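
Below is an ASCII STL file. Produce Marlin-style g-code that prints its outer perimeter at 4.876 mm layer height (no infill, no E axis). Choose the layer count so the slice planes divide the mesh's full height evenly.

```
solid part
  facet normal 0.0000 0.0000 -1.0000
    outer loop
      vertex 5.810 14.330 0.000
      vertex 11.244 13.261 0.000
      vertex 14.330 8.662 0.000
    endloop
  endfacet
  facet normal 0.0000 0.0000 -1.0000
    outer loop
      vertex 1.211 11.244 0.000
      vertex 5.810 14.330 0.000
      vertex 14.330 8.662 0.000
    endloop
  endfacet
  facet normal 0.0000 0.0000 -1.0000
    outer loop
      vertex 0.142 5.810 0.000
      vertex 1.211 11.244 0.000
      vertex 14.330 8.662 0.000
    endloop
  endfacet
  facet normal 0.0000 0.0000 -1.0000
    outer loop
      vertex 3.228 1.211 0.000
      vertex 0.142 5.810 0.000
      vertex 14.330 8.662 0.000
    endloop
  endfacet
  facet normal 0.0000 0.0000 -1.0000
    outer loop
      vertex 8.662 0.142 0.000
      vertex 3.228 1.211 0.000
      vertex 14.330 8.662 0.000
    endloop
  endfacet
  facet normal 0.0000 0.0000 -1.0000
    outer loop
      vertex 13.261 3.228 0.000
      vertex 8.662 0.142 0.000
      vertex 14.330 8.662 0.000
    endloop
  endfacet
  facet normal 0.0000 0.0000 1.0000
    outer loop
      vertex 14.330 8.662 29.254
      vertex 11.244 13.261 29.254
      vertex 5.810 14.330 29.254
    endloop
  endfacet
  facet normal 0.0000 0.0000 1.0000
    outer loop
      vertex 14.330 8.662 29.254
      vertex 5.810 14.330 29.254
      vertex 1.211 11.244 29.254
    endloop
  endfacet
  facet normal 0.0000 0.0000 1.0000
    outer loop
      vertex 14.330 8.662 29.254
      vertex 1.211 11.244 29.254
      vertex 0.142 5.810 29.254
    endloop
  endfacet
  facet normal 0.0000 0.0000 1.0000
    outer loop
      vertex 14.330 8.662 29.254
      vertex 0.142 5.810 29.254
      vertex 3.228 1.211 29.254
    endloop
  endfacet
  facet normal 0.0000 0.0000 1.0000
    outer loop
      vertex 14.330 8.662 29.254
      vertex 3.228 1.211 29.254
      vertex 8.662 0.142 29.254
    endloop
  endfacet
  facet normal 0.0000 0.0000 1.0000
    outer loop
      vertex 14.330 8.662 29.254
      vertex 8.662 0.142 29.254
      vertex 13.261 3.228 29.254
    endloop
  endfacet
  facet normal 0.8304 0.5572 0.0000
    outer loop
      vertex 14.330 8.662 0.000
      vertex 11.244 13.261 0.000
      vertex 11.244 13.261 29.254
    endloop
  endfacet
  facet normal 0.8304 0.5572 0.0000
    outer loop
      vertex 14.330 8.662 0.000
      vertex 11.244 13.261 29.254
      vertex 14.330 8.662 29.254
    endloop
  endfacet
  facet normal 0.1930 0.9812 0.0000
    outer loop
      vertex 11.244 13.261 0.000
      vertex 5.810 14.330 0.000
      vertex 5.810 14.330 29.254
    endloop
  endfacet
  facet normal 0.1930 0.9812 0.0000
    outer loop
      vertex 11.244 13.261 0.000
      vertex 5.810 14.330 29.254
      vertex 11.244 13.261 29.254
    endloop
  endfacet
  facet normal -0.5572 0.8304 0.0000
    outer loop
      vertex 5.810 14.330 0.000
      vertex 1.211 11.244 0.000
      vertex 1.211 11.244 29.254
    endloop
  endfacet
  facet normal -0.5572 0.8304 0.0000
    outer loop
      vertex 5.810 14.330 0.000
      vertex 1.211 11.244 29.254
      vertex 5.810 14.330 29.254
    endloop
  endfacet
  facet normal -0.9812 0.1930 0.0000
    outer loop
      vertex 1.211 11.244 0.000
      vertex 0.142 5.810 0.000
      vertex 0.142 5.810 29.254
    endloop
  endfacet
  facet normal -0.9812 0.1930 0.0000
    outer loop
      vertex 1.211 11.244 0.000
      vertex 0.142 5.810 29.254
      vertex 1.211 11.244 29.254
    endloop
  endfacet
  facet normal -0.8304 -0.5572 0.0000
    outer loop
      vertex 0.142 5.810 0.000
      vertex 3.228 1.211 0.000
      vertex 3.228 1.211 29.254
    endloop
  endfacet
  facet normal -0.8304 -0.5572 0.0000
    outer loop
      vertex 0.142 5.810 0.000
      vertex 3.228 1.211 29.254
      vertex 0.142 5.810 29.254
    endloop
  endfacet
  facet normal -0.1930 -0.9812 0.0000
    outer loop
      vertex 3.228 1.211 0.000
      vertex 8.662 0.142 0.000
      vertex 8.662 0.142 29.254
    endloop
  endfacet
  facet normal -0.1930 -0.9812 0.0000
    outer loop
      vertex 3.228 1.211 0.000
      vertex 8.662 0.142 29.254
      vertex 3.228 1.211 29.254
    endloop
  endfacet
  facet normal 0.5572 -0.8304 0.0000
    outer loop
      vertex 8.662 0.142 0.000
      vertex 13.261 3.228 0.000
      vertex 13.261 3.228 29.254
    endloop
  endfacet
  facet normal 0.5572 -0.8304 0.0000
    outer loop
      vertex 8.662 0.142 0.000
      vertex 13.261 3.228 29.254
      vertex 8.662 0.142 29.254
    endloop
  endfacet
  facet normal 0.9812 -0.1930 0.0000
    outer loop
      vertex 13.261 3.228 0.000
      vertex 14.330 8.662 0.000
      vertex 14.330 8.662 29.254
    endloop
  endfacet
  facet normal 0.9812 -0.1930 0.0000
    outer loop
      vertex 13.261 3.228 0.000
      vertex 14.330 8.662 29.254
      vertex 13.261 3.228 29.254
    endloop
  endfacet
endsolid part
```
; perimeter-only toolpath
G21 ; units = mm
G90 ; absolute positioning
G28 ; home
; layer 1
G0 Z4.876
G0 X14.330 Y8.662
G1 X11.244 Y13.261
G1 X5.810 Y14.330
G1 X1.211 Y11.244
G1 X0.142 Y5.810
G1 X3.228 Y1.211
G1 X8.662 Y0.142
G1 X13.261 Y3.228
G1 X14.330 Y8.662
; layer 2
G0 Z9.751
G0 X14.330 Y8.662
G1 X11.244 Y13.261
G1 X5.810 Y14.330
G1 X1.211 Y11.244
G1 X0.142 Y5.810
G1 X3.228 Y1.211
G1 X8.662 Y0.142
G1 X13.261 Y3.228
G1 X14.330 Y8.662
; layer 3
G0 Z14.627
G0 X14.330 Y8.662
G1 X11.244 Y13.261
G1 X5.810 Y14.330
G1 X1.211 Y11.244
G1 X0.142 Y5.810
G1 X3.228 Y1.211
G1 X8.662 Y0.142
G1 X13.261 Y3.228
G1 X14.330 Y8.662
; layer 4
G0 Z19.503
G0 X14.330 Y8.662
G1 X11.244 Y13.261
G1 X5.810 Y14.330
G1 X1.211 Y11.244
G1 X0.142 Y5.810
G1 X3.228 Y1.211
G1 X8.662 Y0.142
G1 X13.261 Y3.228
G1 X14.330 Y8.662
; layer 5
G0 Z24.378
G0 X14.330 Y8.662
G1 X11.244 Y13.261
G1 X5.810 Y14.330
G1 X1.211 Y11.244
G1 X0.142 Y5.810
G1 X3.228 Y1.211
G1 X8.662 Y0.142
G1 X13.261 Y3.228
G1 X14.330 Y8.662
; layer 6
G0 Z29.254
G0 X14.330 Y8.662
G1 X11.244 Y13.261
G1 X5.810 Y14.330
G1 X1.211 Y11.244
G1 X0.142 Y5.810
G1 X3.228 Y1.211
G1 X8.662 Y0.142
G1 X13.261 Y3.228
G1 X14.330 Y8.662
M2 ; end

The solid is a regular 8-sided prism (a cylinder approximated with 8 flat sides), circumscribed radius ≈ 7.24 mm, height ≈ 29.3 mm. Slicing at Δz = 4.876 mm — 6 equal slices spanning the solid's height, so layer i sits at z = i·h/6 — gives 6 non-empty perimeters. Each is a 8-segment closed polygon; G0 lifts to the layer z and rapids to the start vertex, then G1 traces the edges.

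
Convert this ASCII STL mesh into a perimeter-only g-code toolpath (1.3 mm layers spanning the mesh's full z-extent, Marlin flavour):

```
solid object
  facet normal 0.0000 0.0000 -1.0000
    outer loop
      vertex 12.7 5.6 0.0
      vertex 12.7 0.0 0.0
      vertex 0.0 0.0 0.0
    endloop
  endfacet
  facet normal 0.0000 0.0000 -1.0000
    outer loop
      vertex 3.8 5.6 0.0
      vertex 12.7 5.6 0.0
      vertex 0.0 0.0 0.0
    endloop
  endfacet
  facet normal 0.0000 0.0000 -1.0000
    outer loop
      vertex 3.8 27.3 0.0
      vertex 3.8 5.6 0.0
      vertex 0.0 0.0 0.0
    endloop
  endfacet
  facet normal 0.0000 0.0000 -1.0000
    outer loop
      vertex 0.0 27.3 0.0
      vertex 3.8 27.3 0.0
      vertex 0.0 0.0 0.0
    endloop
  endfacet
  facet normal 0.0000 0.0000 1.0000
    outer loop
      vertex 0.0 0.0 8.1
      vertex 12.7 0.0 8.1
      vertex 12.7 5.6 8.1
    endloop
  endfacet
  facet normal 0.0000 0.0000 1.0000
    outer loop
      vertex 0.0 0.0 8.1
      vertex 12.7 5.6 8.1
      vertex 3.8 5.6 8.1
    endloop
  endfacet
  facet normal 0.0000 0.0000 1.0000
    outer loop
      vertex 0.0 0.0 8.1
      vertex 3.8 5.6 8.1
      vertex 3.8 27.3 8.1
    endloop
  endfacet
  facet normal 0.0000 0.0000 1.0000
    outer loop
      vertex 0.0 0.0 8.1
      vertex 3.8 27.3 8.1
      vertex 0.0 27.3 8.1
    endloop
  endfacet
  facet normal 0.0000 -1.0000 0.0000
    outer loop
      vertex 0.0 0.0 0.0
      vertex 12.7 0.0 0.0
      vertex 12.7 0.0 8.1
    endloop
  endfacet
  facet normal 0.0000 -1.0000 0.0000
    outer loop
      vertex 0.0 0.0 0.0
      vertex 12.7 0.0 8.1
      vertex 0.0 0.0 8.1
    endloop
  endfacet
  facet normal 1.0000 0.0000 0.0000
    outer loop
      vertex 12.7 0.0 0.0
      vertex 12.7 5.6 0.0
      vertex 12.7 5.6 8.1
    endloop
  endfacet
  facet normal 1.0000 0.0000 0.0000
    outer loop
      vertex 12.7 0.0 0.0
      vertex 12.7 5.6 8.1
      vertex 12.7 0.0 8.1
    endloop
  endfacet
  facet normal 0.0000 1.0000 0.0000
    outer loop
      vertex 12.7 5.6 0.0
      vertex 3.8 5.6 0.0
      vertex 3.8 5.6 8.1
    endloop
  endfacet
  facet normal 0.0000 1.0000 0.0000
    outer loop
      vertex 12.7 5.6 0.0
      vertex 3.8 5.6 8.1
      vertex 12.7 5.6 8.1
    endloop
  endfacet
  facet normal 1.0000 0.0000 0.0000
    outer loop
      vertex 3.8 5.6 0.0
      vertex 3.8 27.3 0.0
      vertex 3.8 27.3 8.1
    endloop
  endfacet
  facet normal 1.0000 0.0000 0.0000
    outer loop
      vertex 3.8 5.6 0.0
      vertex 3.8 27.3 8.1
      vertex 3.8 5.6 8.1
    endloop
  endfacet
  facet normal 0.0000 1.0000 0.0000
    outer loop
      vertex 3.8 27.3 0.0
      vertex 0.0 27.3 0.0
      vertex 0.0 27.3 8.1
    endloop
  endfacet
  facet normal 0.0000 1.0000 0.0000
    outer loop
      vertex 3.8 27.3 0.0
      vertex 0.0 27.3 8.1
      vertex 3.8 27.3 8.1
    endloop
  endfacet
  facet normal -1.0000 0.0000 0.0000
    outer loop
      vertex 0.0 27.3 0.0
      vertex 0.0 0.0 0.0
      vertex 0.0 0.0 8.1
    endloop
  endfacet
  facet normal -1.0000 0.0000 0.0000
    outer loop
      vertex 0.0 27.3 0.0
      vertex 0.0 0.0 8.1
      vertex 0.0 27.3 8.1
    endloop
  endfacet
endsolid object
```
; perimeter-only toolpath
G21 ; units = mm
G90 ; absolute positioning
G28 ; home
; layer 1
G0 Z1.3
G0 X0.0 Y0.0
G1 X12.7 Y0.0
G1 X12.7 Y5.6
G1 X3.8 Y5.6
G1 X3.8 Y27.3
G1 X0.0 Y27.3
G1 X0.0 Y0.0
; layer 2
G0 Z2.7
G0 X0.0 Y0.0
G1 X12.7 Y0.0
G1 X12.7 Y5.6
G1 X3.8 Y5.6
G1 X3.8 Y27.3
G1 X0.0 Y27.3
G1 X0.0 Y0.0
; layer 3
G0 Z4.0
G0 X0.0 Y0.0
G1 X12.7 Y0.0
G1 X12.7 Y5.6
G1 X3.8 Y5.6
G1 X3.8 Y27.3
G1 X0.0 Y27.3
G1 X0.0 Y0.0
; layer 4
G0 Z5.4
G0 X0.0 Y0.0
G1 X12.7 Y0.0
G1 X12.7 Y5.6
G1 X3.8 Y5.6
G1 X3.8 Y27.3
G1 X0.0 Y27.3
G1 X0.0 Y0.0
; layer 5
G0 Z6.7
G0 X0.0 Y0.0
G1 X12.7 Y0.0
G1 X12.7 Y5.6
G1 X3.8 Y5.6
G1 X3.8 Y27.3
G1 X0.0 Y27.3
G1 X0.0 Y0.0
; layer 6
G0 Z8.1
G0 X0.0 Y0.0
G1 X12.7 Y0.0
G1 X12.7 Y5.6
G1 X3.8 Y5.6
G1 X3.8 Y27.3
G1 X0.0 Y27.3
G1 X0.0 Y0.0
M2 ; end

The solid is an L-shaped prism: outer 12.7 × 27.3 mm, arm thicknesses ≈ 5.6 mm (horizontal) and 3.8 mm (vertical), extruded 8.1 mm in z. Slicing at Δz = 1.3 mm — 6 equal slices spanning the solid's height, so layer i sits at z = i·h/6 — gives 6 non-empty perimeters. Each is a 6-segment closed polygon; G0 lifts to the layer z and rapids to the start vertex, then G1 traces the edges.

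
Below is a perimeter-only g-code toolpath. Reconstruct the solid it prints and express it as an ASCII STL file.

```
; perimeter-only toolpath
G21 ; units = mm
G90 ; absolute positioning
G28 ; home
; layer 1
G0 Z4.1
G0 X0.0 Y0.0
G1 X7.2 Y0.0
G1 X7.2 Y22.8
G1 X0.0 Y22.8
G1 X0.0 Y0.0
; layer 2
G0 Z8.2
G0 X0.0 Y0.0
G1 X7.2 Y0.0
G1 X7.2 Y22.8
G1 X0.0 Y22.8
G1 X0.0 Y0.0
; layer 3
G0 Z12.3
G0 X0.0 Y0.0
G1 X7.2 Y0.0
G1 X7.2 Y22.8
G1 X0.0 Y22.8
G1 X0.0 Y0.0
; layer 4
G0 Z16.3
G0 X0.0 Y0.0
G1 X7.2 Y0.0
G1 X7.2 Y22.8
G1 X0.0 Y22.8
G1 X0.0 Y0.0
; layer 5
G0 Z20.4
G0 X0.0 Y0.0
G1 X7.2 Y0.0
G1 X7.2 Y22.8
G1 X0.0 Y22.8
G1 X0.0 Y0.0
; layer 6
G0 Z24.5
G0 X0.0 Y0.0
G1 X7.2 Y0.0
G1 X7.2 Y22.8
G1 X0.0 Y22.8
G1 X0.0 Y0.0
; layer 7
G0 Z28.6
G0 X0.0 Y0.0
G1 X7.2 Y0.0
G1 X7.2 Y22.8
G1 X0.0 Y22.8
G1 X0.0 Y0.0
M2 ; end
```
solid part
  facet normal 0.0000 0.0000 -1.0000
    outer loop
      vertex 7.2 22.8 0.0
      vertex 7.2 0.0 0.0
      vertex 0.0 0.0 0.0
    endloop
  endfacet
  facet normal 0.0000 0.0000 -1.0000
    outer loop
      vertex 0.0 22.8 0.0
      vertex 7.2 22.8 0.0
      vertex 0.0 0.0 0.0
    endloop
  endfacet
  facet normal 0.0000 0.0000 1.0000
    outer loop
      vertex 0.0 0.0 28.6
      vertex 7.2 0.0 28.6
      vertex 7.2 22.8 28.6
    endloop
  endfacet
  facet normal 0.0000 0.0000 1.0000
    outer loop
      vertex 0.0 0.0 28.6
      vertex 7.2 22.8 28.6
      vertex 0.0 22.8 28.6
    endloop
  endfacet
  facet normal 0.0000 -1.0000 0.0000
    outer loop
      vertex 0.0 0.0 0.0
      vertex 7.2 0.0 0.0
      vertex 7.2 0.0 28.6
    endloop
  endfacet
  facet normal 0.0000 -1.0000 0.0000
    outer loop
      vertex 0.0 0.0 0.0
      vertex 7.2 0.0 28.6
      vertex 0.0 0.0 28.6
    endloop
  endfacet
  facet normal 0.0000 1.0000 0.0000
    outer loop
      vertex 7.2 22.8 28.6
      vertex 7.2 22.8 0.0
      vertex 0.0 22.8 0.0
    endloop
  endfacet
  facet normal 0.0000 1.0000 0.0000
    outer loop
      vertex 0.0 22.8 28.6
      vertex 7.2 22.8 28.6
      vertex 0.0 22.8 0.0
    endloop
  endfacet
  facet normal -1.0000 0.0000 0.0000
    outer loop
      vertex 0.0 22.8 28.6
      vertex 0.0 22.8 0.0
      vertex 0.0 0.0 0.0
    endloop
  endfacet
  facet normal -1.0000 0.0000 0.0000
    outer loop
      vertex 0.0 0.0 28.6
      vertex 0.0 22.8 28.6
      vertex 0.0 0.0 0.0
    endloop
  endfacet
  facet normal 1.0000 0.0000 0.0000
    outer loop
      vertex 7.2 0.0 0.0
      vertex 7.2 22.8 0.0
      vertex 7.2 22.8 28.6
    endloop
  endfacet
  facet normal 1.0000 0.0000 0.0000
    outer loop
      vertex 7.2 0.0 0.0
      vertex 7.2 22.8 28.6
      vertex 7.2 0.0 28.6
    endloop
  endfacet
endsolid part

The G0 Z moves step by Δz≈4.1 mm. Every layer's G1 loop is the same polygon, so the solid is a straight extrusion of it from z=0 to z≈28.6. Closing with flat bottom and top caps and triangulating gives 12 facets — a rectangular box, roughly 7.2 × 22.8 mm footprint and 28.6 mm tall.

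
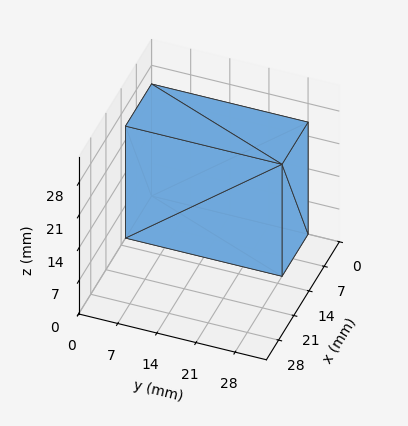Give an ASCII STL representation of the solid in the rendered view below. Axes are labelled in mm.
Reading the render: the shape is a rectangular box, roughly 12 × 28 mm footprint and 24 mm tall (dimensions read to the nearest mm from the axis ticks). For the STL, each face is triangulated and given an outward normal.

solid part
  facet normal 0.0000 0.0000 -1.0000
    outer loop
      vertex 12.00 28.00 0.00
      vertex 12.00 0.00 0.00
      vertex 0.00 0.00 0.00
    endloop
  endfacet
  facet normal 0.0000 0.0000 -1.0000
    outer loop
      vertex 0.00 28.00 0.00
      vertex 12.00 28.00 0.00
      vertex 0.00 0.00 0.00
    endloop
  endfacet
  facet normal 0.0000 0.0000 1.0000
    outer loop
      vertex 0.00 0.00 24.00
      vertex 12.00 0.00 24.00
      vertex 12.00 28.00 24.00
    endloop
  endfacet
  facet normal 0.0000 0.0000 1.0000
    outer loop
      vertex 0.00 0.00 24.00
      vertex 12.00 28.00 24.00
      vertex 0.00 28.00 24.00
    endloop
  endfacet
  facet normal 0.0000 -1.0000 0.0000
    outer loop
      vertex 0.00 0.00 0.00
      vertex 12.00 0.00 0.00
      vertex 12.00 0.00 24.00
    endloop
  endfacet
  facet normal 0.0000 -1.0000 0.0000
    outer loop
      vertex 0.00 0.00 0.00
      vertex 12.00 0.00 24.00
      vertex 0.00 0.00 24.00
    endloop
  endfacet
  facet normal 0.0000 1.0000 0.0000
    outer loop
      vertex 12.00 28.00 24.00
      vertex 12.00 28.00 0.00
      vertex 0.00 28.00 0.00
    endloop
  endfacet
  facet normal 0.0000 1.0000 0.0000
    outer loop
      vertex 0.00 28.00 24.00
      vertex 12.00 28.00 24.00
      vertex 0.00 28.00 0.00
    endloop
  endfacet
  facet normal -1.0000 0.0000 0.0000
    outer loop
      vertex 0.00 28.00 24.00
      vertex 0.00 28.00 0.00
      vertex 0.00 0.00 0.00
    endloop
  endfacet
  facet normal -1.0000 0.0000 0.0000
    outer loop
      vertex 0.00 0.00 24.00
      vertex 0.00 28.00 24.00
      vertex 0.00 0.00 0.00
    endloop
  endfacet
  facet normal 1.0000 0.0000 0.0000
    outer loop
      vertex 12.00 0.00 0.00
      vertex 12.00 28.00 0.00
      vertex 12.00 28.00 24.00
    endloop
  endfacet
  facet normal 1.0000 0.0000 0.0000
    outer loop
      vertex 12.00 0.00 0.00
      vertex 12.00 28.00 24.00
      vertex 12.00 0.00 24.00
    endloop
  endfacet
endsolid part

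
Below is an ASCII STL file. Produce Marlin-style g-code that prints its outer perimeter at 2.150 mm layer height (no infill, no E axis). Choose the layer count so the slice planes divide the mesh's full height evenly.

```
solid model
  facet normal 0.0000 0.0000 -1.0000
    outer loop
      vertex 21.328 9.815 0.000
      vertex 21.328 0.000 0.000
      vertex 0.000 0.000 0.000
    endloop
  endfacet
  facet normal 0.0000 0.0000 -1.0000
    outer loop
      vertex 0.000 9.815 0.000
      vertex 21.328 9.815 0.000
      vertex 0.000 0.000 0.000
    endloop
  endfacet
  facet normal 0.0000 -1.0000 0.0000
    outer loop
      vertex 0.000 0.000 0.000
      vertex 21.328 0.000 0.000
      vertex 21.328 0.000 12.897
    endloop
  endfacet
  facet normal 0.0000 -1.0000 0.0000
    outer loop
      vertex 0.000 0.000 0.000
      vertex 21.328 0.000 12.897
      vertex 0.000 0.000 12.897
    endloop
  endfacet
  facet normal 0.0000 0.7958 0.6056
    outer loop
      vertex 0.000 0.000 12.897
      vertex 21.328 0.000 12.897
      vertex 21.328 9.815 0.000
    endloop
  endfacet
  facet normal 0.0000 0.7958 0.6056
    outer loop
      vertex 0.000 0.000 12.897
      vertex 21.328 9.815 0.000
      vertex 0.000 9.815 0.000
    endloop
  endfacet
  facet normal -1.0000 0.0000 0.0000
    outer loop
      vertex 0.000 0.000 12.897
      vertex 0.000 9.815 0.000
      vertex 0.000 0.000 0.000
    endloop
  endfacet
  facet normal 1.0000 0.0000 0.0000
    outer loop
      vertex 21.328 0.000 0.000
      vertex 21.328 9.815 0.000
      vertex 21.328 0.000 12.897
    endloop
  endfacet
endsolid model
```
; perimeter-only toolpath
G21 ; units = mm
G90 ; absolute positioning
G28 ; home
; layer 1
G0 Z2.150
G0 X0.000 Y0.000
G1 X21.328 Y0.000
G1 X21.328 Y8.179
G1 X0.000 Y8.179
G1 X0.000 Y0.000
; layer 2
G0 Z4.299
G0 X0.000 Y0.000
G1 X21.328 Y0.000
G1 X21.328 Y6.543
G1 X0.000 Y6.543
G1 X0.000 Y0.000
; layer 3
G0 Z6.449
G0 X0.000 Y0.000
G1 X21.328 Y0.000
G1 X21.328 Y4.907
G1 X0.000 Y4.907
G1 X0.000 Y0.000
; layer 4
G0 Z8.598
G0 X0.000 Y0.000
G1 X21.328 Y0.000
G1 X21.328 Y3.272
G1 X0.000 Y3.272
G1 X0.000 Y0.000
; layer 5
G0 Z10.748
G0 X0.000 Y0.000
G1 X21.328 Y0.000
G1 X21.328 Y1.636
G1 X0.000 Y1.636
G1 X0.000 Y0.000
M2 ; end

The solid is a wedge (ramp): 21.3 × 9.81 mm base, rising to 12.9 mm along the y=0 edge and sloping linearly to z=0 at y=9.81. Slicing at Δz = 2.150 mm — 6 equal slices spanning the solid's height, so layer i sits at z = i·h/6 — gives 5 non-empty perimeters. Each is a 4-segment closed polygon; G0 lifts to the layer z and rapids to the start vertex, then G1 traces the edges. The cross-section shrinks linearly with z (the slice at the apex is degenerate and omitted).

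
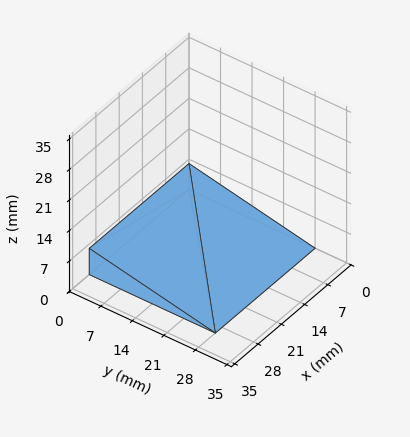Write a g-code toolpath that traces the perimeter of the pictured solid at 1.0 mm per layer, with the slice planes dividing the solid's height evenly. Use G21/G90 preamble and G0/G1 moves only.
Reading the render: the shape is a wedge (ramp): 30 × 28 mm base, rising to 6 mm along the y=0 edge and sloping linearly to z=0 at y=28 (dimensions read to the nearest mm from the axis ticks). For the g-code, the solid's height is divided into equal slices at the stated Δz and each level perimeter traced with G1 moves after a G0 lift.

; perimeter-only toolpath
G21 ; units = mm
G90 ; absolute positioning
G28 ; home
; layer 1
G0 Z1.0
G0 X0.0 Y0.0
G1 X30.0 Y0.0
G1 X30.0 Y23.3
G1 X0.0 Y23.3
G1 X0.0 Y0.0
; layer 2
G0 Z2.0
G0 X0.0 Y0.0
G1 X30.0 Y0.0
G1 X30.0 Y18.7
G1 X0.0 Y18.7
G1 X0.0 Y0.0
; layer 3
G0 Z3.0
G0 X0.0 Y0.0
G1 X30.0 Y0.0
G1 X30.0 Y14.0
G1 X0.0 Y14.0
G1 X0.0 Y0.0
; layer 4
G0 Z4.0
G0 X0.0 Y0.0
G1 X30.0 Y0.0
G1 X30.0 Y9.3
G1 X0.0 Y9.3
G1 X0.0 Y0.0
; layer 5
G0 Z5.0
G0 X0.0 Y0.0
G1 X30.0 Y0.0
G1 X30.0 Y4.7
G1 X0.0 Y4.7
G1 X0.0 Y0.0
M2 ; end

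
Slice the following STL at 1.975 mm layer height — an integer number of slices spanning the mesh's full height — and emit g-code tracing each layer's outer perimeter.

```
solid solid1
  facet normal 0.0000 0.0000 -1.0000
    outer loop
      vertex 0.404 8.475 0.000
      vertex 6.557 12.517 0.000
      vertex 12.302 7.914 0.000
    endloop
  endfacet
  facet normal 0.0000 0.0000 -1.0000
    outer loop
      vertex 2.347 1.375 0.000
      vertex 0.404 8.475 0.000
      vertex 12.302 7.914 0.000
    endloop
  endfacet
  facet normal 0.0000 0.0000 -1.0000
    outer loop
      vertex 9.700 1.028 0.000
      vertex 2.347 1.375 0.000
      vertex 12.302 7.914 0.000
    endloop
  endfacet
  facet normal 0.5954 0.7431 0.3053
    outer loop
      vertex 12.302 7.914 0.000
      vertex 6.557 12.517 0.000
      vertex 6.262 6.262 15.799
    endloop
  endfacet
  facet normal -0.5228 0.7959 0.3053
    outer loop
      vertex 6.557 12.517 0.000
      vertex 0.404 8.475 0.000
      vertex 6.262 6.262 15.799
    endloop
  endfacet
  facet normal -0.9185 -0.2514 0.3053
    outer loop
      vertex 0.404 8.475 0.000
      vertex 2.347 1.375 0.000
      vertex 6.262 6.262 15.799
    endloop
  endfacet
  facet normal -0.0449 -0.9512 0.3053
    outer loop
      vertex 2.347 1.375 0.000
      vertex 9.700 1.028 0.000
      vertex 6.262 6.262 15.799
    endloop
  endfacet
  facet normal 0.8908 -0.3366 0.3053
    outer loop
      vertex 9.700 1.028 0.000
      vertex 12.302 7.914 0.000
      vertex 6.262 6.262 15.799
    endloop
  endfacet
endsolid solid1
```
; perimeter-only toolpath
G21 ; units = mm
G90 ; absolute positioning
G28 ; home
; layer 1
G0 Z1.975
G0 X11.547 Y7.707
G1 X6.520 Y11.735
G1 X1.136 Y8.198
G1 X2.836 Y1.986
G1 X9.270 Y1.682
G1 X11.547 Y7.707
; layer 2
G0 Z3.950
G0 X10.792 Y7.501
G1 X6.483 Y10.953
G1 X1.869 Y7.922
G1 X3.326 Y2.597
G1 X8.840 Y2.337
G1 X10.792 Y7.501
; layer 3
G0 Z5.925
G0 X10.037 Y7.294
G1 X6.446 Y10.171
G1 X2.601 Y7.645
G1 X3.815 Y3.208
G1 X8.411 Y2.991
G1 X10.037 Y7.294
; layer 4
G0 Z7.899
G0 X9.282 Y7.088
G1 X6.409 Y9.389
G1 X3.333 Y7.368
G1 X4.304 Y3.818
G1 X7.981 Y3.645
G1 X9.282 Y7.088
; layer 5
G0 Z9.874
G0 X8.527 Y6.881
G1 X6.373 Y8.608
G1 X4.065 Y7.092
G1 X4.794 Y4.429
G1 X7.551 Y4.299
G1 X8.527 Y6.881
; layer 6
G0 Z11.849
G0 X7.772 Y6.675
G1 X6.336 Y7.826
G1 X4.797 Y6.815
G1 X5.283 Y5.040
G1 X7.121 Y4.953
G1 X7.772 Y6.675
; layer 7
G0 Z13.824
G0 X7.017 Y6.468
G1 X6.299 Y7.044
G1 X5.530 Y6.539
G1 X5.773 Y5.651
G1 X6.692 Y5.608
G1 X7.017 Y6.468
M2 ; end

The solid is a regular 5-sided pyramid, base circumscribed radius ≈ 6.26 mm, apex at z ≈ 15.8 mm. Slicing at Δz = 1.975 mm — 8 equal slices spanning the solid's height, so layer i sits at z = i·h/8 — gives 7 non-empty perimeters. Each is a 5-segment closed polygon; G0 lifts to the layer z and rapids to the start vertex, then G1 traces the edges. The cross-section shrinks linearly with z (the slice at the apex is degenerate and omitted).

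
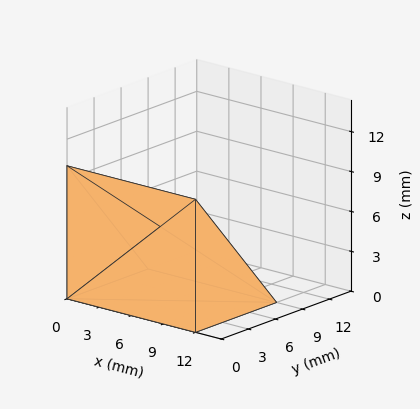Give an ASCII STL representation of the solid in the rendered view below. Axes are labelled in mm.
Reading the render: the shape is a wedge (ramp): 12 × 9 mm base, rising to 10 mm along the y=0 edge and sloping linearly to z=0 at y=9 (dimensions read to the nearest mm from the axis ticks). For the STL, each face is triangulated and given an outward normal.

solid part
  facet normal 0.0000 0.0000 -1.0000
    outer loop
      vertex 12.00 9.00 0.00
      vertex 12.00 0.00 0.00
      vertex 0.00 0.00 0.00
    endloop
  endfacet
  facet normal 0.0000 0.0000 -1.0000
    outer loop
      vertex 0.00 9.00 0.00
      vertex 12.00 9.00 0.00
      vertex 0.00 0.00 0.00
    endloop
  endfacet
  facet normal 0.0000 -1.0000 0.0000
    outer loop
      vertex 0.00 0.00 0.00
      vertex 12.00 0.00 0.00
      vertex 12.00 0.00 10.00
    endloop
  endfacet
  facet normal 0.0000 -1.0000 0.0000
    outer loop
      vertex 0.00 0.00 0.00
      vertex 12.00 0.00 10.00
      vertex 0.00 0.00 10.00
    endloop
  endfacet
  facet normal 0.0000 0.7433 0.6690
    outer loop
      vertex 0.00 0.00 10.00
      vertex 12.00 0.00 10.00
      vertex 12.00 9.00 0.00
    endloop
  endfacet
  facet normal 0.0000 0.7433 0.6690
    outer loop
      vertex 0.00 0.00 10.00
      vertex 12.00 9.00 0.00
      vertex 0.00 9.00 0.00
    endloop
  endfacet
  facet normal -1.0000 0.0000 0.0000
    outer loop
      vertex 0.00 0.00 10.00
      vertex 0.00 9.00 0.00
      vertex 0.00 0.00 0.00
    endloop
  endfacet
  facet normal 1.0000 0.0000 0.0000
    outer loop
      vertex 12.00 0.00 0.00
      vertex 12.00 9.00 0.00
      vertex 12.00 0.00 10.00
    endloop
  endfacet
endsolid part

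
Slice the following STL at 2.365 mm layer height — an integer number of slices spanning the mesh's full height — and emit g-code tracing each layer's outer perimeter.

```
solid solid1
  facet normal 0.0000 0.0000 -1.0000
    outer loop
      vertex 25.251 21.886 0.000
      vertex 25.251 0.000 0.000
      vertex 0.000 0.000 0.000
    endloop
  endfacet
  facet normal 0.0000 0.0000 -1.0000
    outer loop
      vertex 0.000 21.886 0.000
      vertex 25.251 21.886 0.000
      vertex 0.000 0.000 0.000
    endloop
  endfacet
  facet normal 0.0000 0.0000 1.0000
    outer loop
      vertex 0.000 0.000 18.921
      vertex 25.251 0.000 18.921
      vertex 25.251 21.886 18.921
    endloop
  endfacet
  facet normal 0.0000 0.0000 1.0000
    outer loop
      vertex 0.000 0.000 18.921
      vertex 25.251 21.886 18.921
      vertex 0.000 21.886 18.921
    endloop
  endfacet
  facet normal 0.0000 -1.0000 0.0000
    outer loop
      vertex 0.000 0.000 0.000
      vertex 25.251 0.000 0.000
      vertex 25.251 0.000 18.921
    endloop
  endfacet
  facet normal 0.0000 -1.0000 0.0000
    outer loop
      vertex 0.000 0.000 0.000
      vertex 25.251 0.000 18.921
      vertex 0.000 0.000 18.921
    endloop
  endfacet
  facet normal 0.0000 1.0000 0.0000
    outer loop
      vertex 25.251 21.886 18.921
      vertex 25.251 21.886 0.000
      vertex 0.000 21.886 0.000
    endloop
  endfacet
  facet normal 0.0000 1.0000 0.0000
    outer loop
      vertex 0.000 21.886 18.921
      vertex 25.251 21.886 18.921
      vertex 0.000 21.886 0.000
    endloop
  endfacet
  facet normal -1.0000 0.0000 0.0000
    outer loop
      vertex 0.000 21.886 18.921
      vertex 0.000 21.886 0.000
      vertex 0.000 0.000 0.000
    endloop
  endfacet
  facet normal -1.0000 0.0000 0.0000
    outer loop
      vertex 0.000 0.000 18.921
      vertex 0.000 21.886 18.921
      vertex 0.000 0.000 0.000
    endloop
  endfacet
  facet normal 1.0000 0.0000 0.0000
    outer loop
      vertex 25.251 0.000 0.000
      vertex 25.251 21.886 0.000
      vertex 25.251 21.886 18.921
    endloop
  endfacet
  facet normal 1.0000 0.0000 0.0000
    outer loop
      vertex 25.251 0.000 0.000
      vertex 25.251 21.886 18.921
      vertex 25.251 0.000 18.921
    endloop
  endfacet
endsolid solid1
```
; perimeter-only toolpath
G21 ; units = mm
G90 ; absolute positioning
G28 ; home
; layer 1
G0 Z2.365
G0 X0.000 Y0.000
G1 X25.251 Y0.000
G1 X25.251 Y21.886
G1 X0.000 Y21.886
G1 X0.000 Y0.000
; layer 2
G0 Z4.730
G0 X0.000 Y0.000
G1 X25.251 Y0.000
G1 X25.251 Y21.886
G1 X0.000 Y21.886
G1 X0.000 Y0.000
; layer 3
G0 Z7.095
G0 X0.000 Y0.000
G1 X25.251 Y0.000
G1 X25.251 Y21.886
G1 X0.000 Y21.886
G1 X0.000 Y0.000
; layer 4
G0 Z9.460
G0 X0.000 Y0.000
G1 X25.251 Y0.000
G1 X25.251 Y21.886
G1 X0.000 Y21.886
G1 X0.000 Y0.000
; layer 5
G0 Z11.826
G0 X0.000 Y0.000
G1 X25.251 Y0.000
G1 X25.251 Y21.886
G1 X0.000 Y21.886
G1 X0.000 Y0.000
; layer 6
G0 Z14.191
G0 X0.000 Y0.000
G1 X25.251 Y0.000
G1 X25.251 Y21.886
G1 X0.000 Y21.886
G1 X0.000 Y0.000
; layer 7
G0 Z16.556
G0 X0.000 Y0.000
G1 X25.251 Y0.000
G1 X25.251 Y21.886
G1 X0.000 Y21.886
G1 X0.000 Y0.000
; layer 8
G0 Z18.921
G0 X0.000 Y0.000
G1 X25.251 Y0.000
G1 X25.251 Y21.886
G1 X0.000 Y21.886
G1 X0.000 Y0.000
M2 ; end

The solid is a rectangular box, roughly 25.3 × 21.9 mm footprint and 18.9 mm tall. Slicing at Δz = 2.365 mm — 8 equal slices spanning the solid's height, so layer i sits at z = i·h/8 — gives 8 non-empty perimeters. Each is a 4-segment closed polygon; G0 lifts to the layer z and rapids to the start vertex, then G1 traces the edges.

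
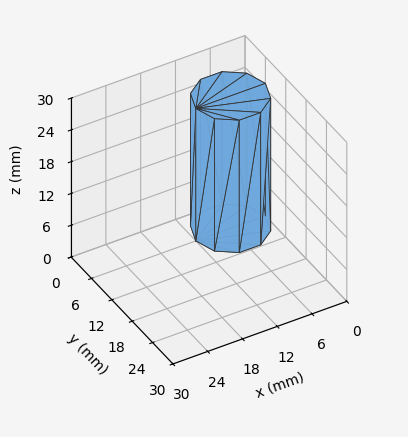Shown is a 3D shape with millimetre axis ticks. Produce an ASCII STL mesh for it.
Reading the render: the shape is a regular 10-sided prism (a cylinder approximated with 10 flat sides), circumscribed radius ≈ 6 mm, height ≈ 25 mm (dimensions read to the nearest mm from the axis ticks). For the STL, each face is triangulated and given an outward normal.

solid part
  facet normal 0.0000 0.0000 -1.0000
    outer loop
      vertex 7.85 11.71 0.00
      vertex 10.85 9.53 0.00
      vertex 12.00 6.00 0.00
    endloop
  endfacet
  facet normal 0.0000 0.0000 -1.0000
    outer loop
      vertex 4.15 11.71 0.00
      vertex 7.85 11.71 0.00
      vertex 12.00 6.00 0.00
    endloop
  endfacet
  facet normal 0.0000 0.0000 -1.0000
    outer loop
      vertex 1.15 9.53 0.00
      vertex 4.15 11.71 0.00
      vertex 12.00 6.00 0.00
    endloop
  endfacet
  facet normal 0.0000 0.0000 -1.0000
    outer loop
      vertex 0.00 6.00 0.00
      vertex 1.15 9.53 0.00
      vertex 12.00 6.00 0.00
    endloop
  endfacet
  facet normal 0.0000 0.0000 -1.0000
    outer loop
      vertex 1.15 2.47 0.00
      vertex 0.00 6.00 0.00
      vertex 12.00 6.00 0.00
    endloop
  endfacet
  facet normal 0.0000 0.0000 -1.0000
    outer loop
      vertex 4.15 0.29 0.00
      vertex 1.15 2.47 0.00
      vertex 12.00 6.00 0.00
    endloop
  endfacet
  facet normal 0.0000 0.0000 -1.0000
    outer loop
      vertex 7.85 0.29 0.00
      vertex 4.15 0.29 0.00
      vertex 12.00 6.00 0.00
    endloop
  endfacet
  facet normal 0.0000 0.0000 -1.0000
    outer loop
      vertex 10.85 2.47 0.00
      vertex 7.85 0.29 0.00
      vertex 12.00 6.00 0.00
    endloop
  endfacet
  facet normal 0.0000 0.0000 1.0000
    outer loop
      vertex 12.00 6.00 25.00
      vertex 10.85 9.53 25.00
      vertex 7.85 11.71 25.00
    endloop
  endfacet
  facet normal 0.0000 0.0000 1.0000
    outer loop
      vertex 12.00 6.00 25.00
      vertex 7.85 11.71 25.00
      vertex 4.15 11.71 25.00
    endloop
  endfacet
  facet normal 0.0000 0.0000 1.0000
    outer loop
      vertex 12.00 6.00 25.00
      vertex 4.15 11.71 25.00
      vertex 1.15 9.53 25.00
    endloop
  endfacet
  facet normal 0.0000 0.0000 1.0000
    outer loop
      vertex 12.00 6.00 25.00
      vertex 1.15 9.53 25.00
      vertex 0.00 6.00 25.00
    endloop
  endfacet
  facet normal 0.0000 0.0000 1.0000
    outer loop
      vertex 12.00 6.00 25.00
      vertex 0.00 6.00 25.00
      vertex 1.15 2.47 25.00
    endloop
  endfacet
  facet normal 0.0000 0.0000 1.0000
    outer loop
      vertex 12.00 6.00 25.00
      vertex 1.15 2.47 25.00
      vertex 4.15 0.29 25.00
    endloop
  endfacet
  facet normal 0.0000 0.0000 1.0000
    outer loop
      vertex 12.00 6.00 25.00
      vertex 4.15 0.29 25.00
      vertex 7.85 0.29 25.00
    endloop
  endfacet
  facet normal 0.0000 0.0000 1.0000
    outer loop
      vertex 12.00 6.00 25.00
      vertex 7.85 0.29 25.00
      vertex 10.85 2.47 25.00
    endloop
  endfacet
  facet normal 0.9508 0.3098 0.0000
    outer loop
      vertex 12.00 6.00 0.00
      vertex 10.85 9.53 0.00
      vertex 10.85 9.53 25.00
    endloop
  endfacet
  facet normal 0.9508 0.3098 0.0000
    outer loop
      vertex 12.00 6.00 0.00
      vertex 10.85 9.53 25.00
      vertex 12.00 6.00 25.00
    endloop
  endfacet
  facet normal 0.5879 0.8090 0.0000
    outer loop
      vertex 10.85 9.53 0.00
      vertex 7.85 11.71 0.00
      vertex 7.85 11.71 25.00
    endloop
  endfacet
  facet normal 0.5879 0.8090 0.0000
    outer loop
      vertex 10.85 9.53 0.00
      vertex 7.85 11.71 25.00
      vertex 10.85 9.53 25.00
    endloop
  endfacet
  facet normal 0.0000 1.0000 0.0000
    outer loop
      vertex 7.85 11.71 0.00
      vertex 4.15 11.71 0.00
      vertex 4.15 11.71 25.00
    endloop
  endfacet
  facet normal 0.0000 1.0000 0.0000
    outer loop
      vertex 7.85 11.71 0.00
      vertex 4.15 11.71 25.00
      vertex 7.85 11.71 25.00
    endloop
  endfacet
  facet normal -0.5879 0.8090 0.0000
    outer loop
      vertex 4.15 11.71 0.00
      vertex 1.15 9.53 0.00
      vertex 1.15 9.53 25.00
    endloop
  endfacet
  facet normal -0.5879 0.8090 0.0000
    outer loop
      vertex 4.15 11.71 0.00
      vertex 1.15 9.53 25.00
      vertex 4.15 11.71 25.00
    endloop
  endfacet
  facet normal -0.9508 0.3098 0.0000
    outer loop
      vertex 1.15 9.53 0.00
      vertex 0.00 6.00 0.00
      vertex 0.00 6.00 25.00
    endloop
  endfacet
  facet normal -0.9508 0.3098 0.0000
    outer loop
      vertex 1.15 9.53 0.00
      vertex 0.00 6.00 25.00
      vertex 1.15 9.53 25.00
    endloop
  endfacet
  facet normal -0.9508 -0.3098 0.0000
    outer loop
      vertex 0.00 6.00 0.00
      vertex 1.15 2.47 0.00
      vertex 1.15 2.47 25.00
    endloop
  endfacet
  facet normal -0.9508 -0.3098 0.0000
    outer loop
      vertex 0.00 6.00 0.00
      vertex 1.15 2.47 25.00
      vertex 0.00 6.00 25.00
    endloop
  endfacet
  facet normal -0.5879 -0.8090 0.0000
    outer loop
      vertex 1.15 2.47 0.00
      vertex 4.15 0.29 0.00
      vertex 4.15 0.29 25.00
    endloop
  endfacet
  facet normal -0.5879 -0.8090 0.0000
    outer loop
      vertex 1.15 2.47 0.00
      vertex 4.15 0.29 25.00
      vertex 1.15 2.47 25.00
    endloop
  endfacet
  facet normal 0.0000 -1.0000 0.0000
    outer loop
      vertex 4.15 0.29 0.00
      vertex 7.85 0.29 0.00
      vertex 7.85 0.29 25.00
    endloop
  endfacet
  facet normal 0.0000 -1.0000 0.0000
    outer loop
      vertex 4.15 0.29 0.00
      vertex 7.85 0.29 25.00
      vertex 4.15 0.29 25.00
    endloop
  endfacet
  facet normal 0.5879 -0.8090 0.0000
    outer loop
      vertex 7.85 0.29 0.00
      vertex 10.85 2.47 0.00
      vertex 10.85 2.47 25.00
    endloop
  endfacet
  facet normal 0.5879 -0.8090 0.0000
    outer loop
      vertex 7.85 0.29 0.00
      vertex 10.85 2.47 25.00
      vertex 7.85 0.29 25.00
    endloop
  endfacet
  facet normal 0.9508 -0.3098 0.0000
    outer loop
      vertex 10.85 2.47 0.00
      vertex 12.00 6.00 0.00
      vertex 12.00 6.00 25.00
    endloop
  endfacet
  facet normal 0.9508 -0.3098 0.0000
    outer loop
      vertex 10.85 2.47 0.00
      vertex 12.00 6.00 25.00
      vertex 10.85 2.47 25.00
    endloop
  endfacet
endsolid part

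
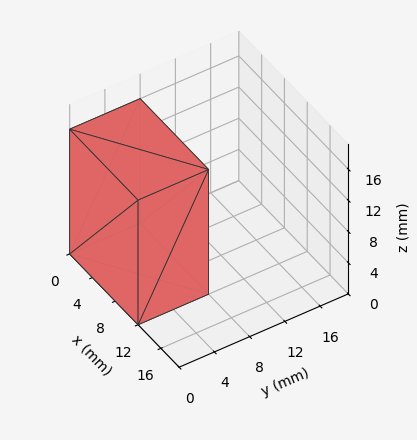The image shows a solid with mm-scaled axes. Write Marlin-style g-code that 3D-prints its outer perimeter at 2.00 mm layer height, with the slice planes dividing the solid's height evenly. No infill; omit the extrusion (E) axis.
Reading the render: the shape is a rectangular box, roughly 12 × 8 mm footprint and 16 mm tall (dimensions read to the nearest mm from the axis ticks). For the g-code, the solid's height is divided into equal slices at the stated Δz and each level perimeter traced with G1 moves after a G0 lift.

; perimeter-only toolpath
G21 ; units = mm
G90 ; absolute positioning
G28 ; home
; layer 1
G0 Z2.00
G0 X0.00 Y0.00
G1 X12.00 Y0.00
G1 X12.00 Y8.00
G1 X0.00 Y8.00
G1 X0.00 Y0.00
; layer 2
G0 Z4.00
G0 X0.00 Y0.00
G1 X12.00 Y0.00
G1 X12.00 Y8.00
G1 X0.00 Y8.00
G1 X0.00 Y0.00
; layer 3
G0 Z6.00
G0 X0.00 Y0.00
G1 X12.00 Y0.00
G1 X12.00 Y8.00
G1 X0.00 Y8.00
G1 X0.00 Y0.00
; layer 4
G0 Z8.00
G0 X0.00 Y0.00
G1 X12.00 Y0.00
G1 X12.00 Y8.00
G1 X0.00 Y8.00
G1 X0.00 Y0.00
; layer 5
G0 Z10.00
G0 X0.00 Y0.00
G1 X12.00 Y0.00
G1 X12.00 Y8.00
G1 X0.00 Y8.00
G1 X0.00 Y0.00
; layer 6
G0 Z12.00
G0 X0.00 Y0.00
G1 X12.00 Y0.00
G1 X12.00 Y8.00
G1 X0.00 Y8.00
G1 X0.00 Y0.00
; layer 7
G0 Z14.00
G0 X0.00 Y0.00
G1 X12.00 Y0.00
G1 X12.00 Y8.00
G1 X0.00 Y8.00
G1 X0.00 Y0.00
; layer 8
G0 Z16.00
G0 X0.00 Y0.00
G1 X12.00 Y0.00
G1 X12.00 Y8.00
G1 X0.00 Y8.00
G1 X0.00 Y0.00
M2 ; end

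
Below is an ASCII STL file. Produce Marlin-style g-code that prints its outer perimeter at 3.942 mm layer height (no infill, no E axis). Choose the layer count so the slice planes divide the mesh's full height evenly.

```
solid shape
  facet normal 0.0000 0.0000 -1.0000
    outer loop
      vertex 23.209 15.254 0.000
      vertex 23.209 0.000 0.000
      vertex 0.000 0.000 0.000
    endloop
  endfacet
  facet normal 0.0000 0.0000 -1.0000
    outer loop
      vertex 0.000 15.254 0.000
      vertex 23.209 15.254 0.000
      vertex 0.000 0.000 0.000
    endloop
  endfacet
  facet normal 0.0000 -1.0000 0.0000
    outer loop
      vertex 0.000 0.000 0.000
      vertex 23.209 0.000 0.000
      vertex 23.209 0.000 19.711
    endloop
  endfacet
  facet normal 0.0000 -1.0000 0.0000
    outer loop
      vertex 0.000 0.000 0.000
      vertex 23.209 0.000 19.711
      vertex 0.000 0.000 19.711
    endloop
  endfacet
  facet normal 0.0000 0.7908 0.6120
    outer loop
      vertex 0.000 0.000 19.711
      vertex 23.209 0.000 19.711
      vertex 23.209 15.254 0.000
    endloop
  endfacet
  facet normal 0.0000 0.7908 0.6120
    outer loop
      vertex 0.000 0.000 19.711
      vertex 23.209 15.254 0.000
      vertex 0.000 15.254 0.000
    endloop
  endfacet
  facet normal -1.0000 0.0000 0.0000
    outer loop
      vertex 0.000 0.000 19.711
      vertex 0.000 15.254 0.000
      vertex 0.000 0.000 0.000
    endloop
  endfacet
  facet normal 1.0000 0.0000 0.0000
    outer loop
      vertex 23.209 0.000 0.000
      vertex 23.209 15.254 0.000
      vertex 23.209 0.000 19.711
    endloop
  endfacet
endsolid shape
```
; perimeter-only toolpath
G21 ; units = mm
G90 ; absolute positioning
G28 ; home
; layer 1
G0 Z3.942
G0 X0.000 Y0.000
G1 X23.209 Y0.000
G1 X23.209 Y12.203
G1 X0.000 Y12.203
G1 X0.000 Y0.000
; layer 2
G0 Z7.884
G0 X0.000 Y0.000
G1 X23.209 Y0.000
G1 X23.209 Y9.152
G1 X0.000 Y9.152
G1 X0.000 Y0.000
; layer 3
G0 Z11.827
G0 X0.000 Y0.000
G1 X23.209 Y0.000
G1 X23.209 Y6.102
G1 X0.000 Y6.102
G1 X0.000 Y0.000
; layer 4
G0 Z15.769
G0 X0.000 Y0.000
G1 X23.209 Y0.000
G1 X23.209 Y3.051
G1 X0.000 Y3.051
G1 X0.000 Y0.000
M2 ; end

The solid is a wedge (ramp): 23.2 × 15.3 mm base, rising to 19.7 mm along the y=0 edge and sloping linearly to z=0 at y=15.3. Slicing at Δz = 3.942 mm — 5 equal slices spanning the solid's height, so layer i sits at z = i·h/5 — gives 4 non-empty perimeters. Each is a 4-segment closed polygon; G0 lifts to the layer z and rapids to the start vertex, then G1 traces the edges. The cross-section shrinks linearly with z (the slice at the apex is degenerate and omitted).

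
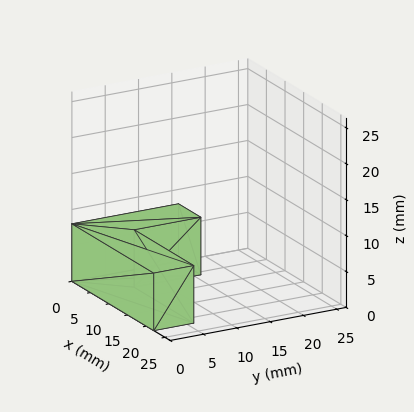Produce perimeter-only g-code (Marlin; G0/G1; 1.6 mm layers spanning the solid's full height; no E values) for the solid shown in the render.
Reading the render: the shape is an L-shaped prism: outer 22 × 16 mm, arm thicknesses ≈ 6 mm (horizontal) and 6 mm (vertical), extruded 8 mm in z (dimensions read to the nearest mm from the axis ticks). For the g-code, the solid's height is divided into equal slices at the stated Δz and each level perimeter traced with G1 moves after a G0 lift.

; perimeter-only toolpath
G21 ; units = mm
G90 ; absolute positioning
G28 ; home
; layer 1
G0 Z1.6
G0 X0.0 Y0.0
G1 X22.0 Y0.0
G1 X22.0 Y6.0
G1 X6.0 Y6.0
G1 X6.0 Y16.0
G1 X0.0 Y16.0
G1 X0.0 Y0.0
; layer 2
G0 Z3.2
G0 X0.0 Y0.0
G1 X22.0 Y0.0
G1 X22.0 Y6.0
G1 X6.0 Y6.0
G1 X6.0 Y16.0
G1 X0.0 Y16.0
G1 X0.0 Y0.0
; layer 3
G0 Z4.8
G0 X0.0 Y0.0
G1 X22.0 Y0.0
G1 X22.0 Y6.0
G1 X6.0 Y6.0
G1 X6.0 Y16.0
G1 X0.0 Y16.0
G1 X0.0 Y0.0
; layer 4
G0 Z6.4
G0 X0.0 Y0.0
G1 X22.0 Y0.0
G1 X22.0 Y6.0
G1 X6.0 Y6.0
G1 X6.0 Y16.0
G1 X0.0 Y16.0
G1 X0.0 Y0.0
; layer 5
G0 Z8.0
G0 X0.0 Y0.0
G1 X22.0 Y0.0
G1 X22.0 Y6.0
G1 X6.0 Y6.0
G1 X6.0 Y16.0
G1 X0.0 Y16.0
G1 X0.0 Y0.0
M2 ; end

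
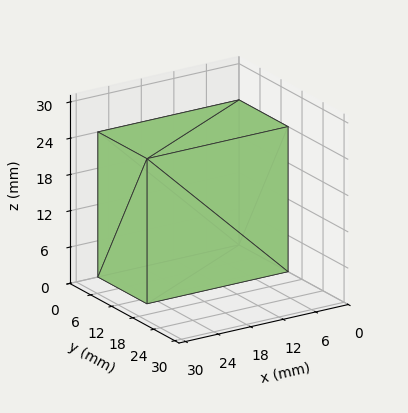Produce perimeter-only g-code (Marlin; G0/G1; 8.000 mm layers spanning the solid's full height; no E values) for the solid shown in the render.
Reading the render: the shape is a rectangular box, roughly 26 × 14 mm footprint and 24 mm tall (dimensions read to the nearest mm from the axis ticks). For the g-code, the solid's height is divided into equal slices at the stated Δz and each level perimeter traced with G1 moves after a G0 lift.

; perimeter-only toolpath
G21 ; units = mm
G90 ; absolute positioning
G28 ; home
; layer 1
G0 Z8.000
G0 X0.000 Y0.000
G1 X26.000 Y0.000
G1 X26.000 Y14.000
G1 X0.000 Y14.000
G1 X0.000 Y0.000
; layer 2
G0 Z16.000
G0 X0.000 Y0.000
G1 X26.000 Y0.000
G1 X26.000 Y14.000
G1 X0.000 Y14.000
G1 X0.000 Y0.000
; layer 3
G0 Z24.000
G0 X0.000 Y0.000
G1 X26.000 Y0.000
G1 X26.000 Y14.000
G1 X0.000 Y14.000
G1 X0.000 Y0.000
M2 ; end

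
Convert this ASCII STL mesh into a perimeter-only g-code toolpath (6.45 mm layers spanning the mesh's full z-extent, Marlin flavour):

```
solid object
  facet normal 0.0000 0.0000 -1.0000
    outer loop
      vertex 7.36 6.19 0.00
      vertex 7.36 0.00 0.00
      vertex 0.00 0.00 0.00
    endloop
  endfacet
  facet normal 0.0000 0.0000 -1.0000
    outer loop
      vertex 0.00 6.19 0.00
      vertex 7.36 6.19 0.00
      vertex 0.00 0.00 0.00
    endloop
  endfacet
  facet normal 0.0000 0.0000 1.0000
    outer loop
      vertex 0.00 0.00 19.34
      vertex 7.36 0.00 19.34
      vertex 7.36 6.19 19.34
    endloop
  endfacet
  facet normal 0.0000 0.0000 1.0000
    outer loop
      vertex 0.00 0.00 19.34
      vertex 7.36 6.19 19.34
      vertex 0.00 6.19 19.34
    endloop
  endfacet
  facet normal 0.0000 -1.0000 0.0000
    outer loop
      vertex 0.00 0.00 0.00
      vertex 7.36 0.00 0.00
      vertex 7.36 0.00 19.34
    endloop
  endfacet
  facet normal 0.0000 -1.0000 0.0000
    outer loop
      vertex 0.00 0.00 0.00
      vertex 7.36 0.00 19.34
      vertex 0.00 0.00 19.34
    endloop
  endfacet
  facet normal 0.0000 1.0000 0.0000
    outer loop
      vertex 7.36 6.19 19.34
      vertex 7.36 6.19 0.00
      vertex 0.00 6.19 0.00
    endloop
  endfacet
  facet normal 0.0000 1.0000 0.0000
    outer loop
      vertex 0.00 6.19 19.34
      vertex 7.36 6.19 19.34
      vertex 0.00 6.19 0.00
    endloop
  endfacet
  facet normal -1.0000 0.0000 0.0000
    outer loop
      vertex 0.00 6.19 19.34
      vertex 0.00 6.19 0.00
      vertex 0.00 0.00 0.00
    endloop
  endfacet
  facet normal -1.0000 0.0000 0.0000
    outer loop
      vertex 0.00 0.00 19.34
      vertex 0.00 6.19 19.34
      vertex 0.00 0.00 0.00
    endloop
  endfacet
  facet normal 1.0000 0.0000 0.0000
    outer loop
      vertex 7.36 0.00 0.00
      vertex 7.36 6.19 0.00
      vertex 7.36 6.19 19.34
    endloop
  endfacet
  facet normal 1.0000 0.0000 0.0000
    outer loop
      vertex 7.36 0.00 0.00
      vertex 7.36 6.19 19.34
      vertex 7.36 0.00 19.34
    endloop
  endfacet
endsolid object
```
; perimeter-only toolpath
G21 ; units = mm
G90 ; absolute positioning
G28 ; home
; layer 1
G0 Z6.45
G0 X0.00 Y0.00
G1 X7.36 Y0.00
G1 X7.36 Y6.19
G1 X0.00 Y6.19
G1 X0.00 Y0.00
; layer 2
G0 Z12.89
G0 X0.00 Y0.00
G1 X7.36 Y0.00
G1 X7.36 Y6.19
G1 X0.00 Y6.19
G1 X0.00 Y0.00
; layer 3
G0 Z19.34
G0 X0.00 Y0.00
G1 X7.36 Y0.00
G1 X7.36 Y6.19
G1 X0.00 Y6.19
G1 X0.00 Y0.00
M2 ; end

The solid is a rectangular box, roughly 7.36 × 6.19 mm footprint and 19.3 mm tall. Slicing at Δz = 6.45 mm — 3 equal slices spanning the solid's height, so layer i sits at z = i·h/3 — gives 3 non-empty perimeters. Each is a 4-segment closed polygon; G0 lifts to the layer z and rapids to the start vertex, then G1 traces the edges.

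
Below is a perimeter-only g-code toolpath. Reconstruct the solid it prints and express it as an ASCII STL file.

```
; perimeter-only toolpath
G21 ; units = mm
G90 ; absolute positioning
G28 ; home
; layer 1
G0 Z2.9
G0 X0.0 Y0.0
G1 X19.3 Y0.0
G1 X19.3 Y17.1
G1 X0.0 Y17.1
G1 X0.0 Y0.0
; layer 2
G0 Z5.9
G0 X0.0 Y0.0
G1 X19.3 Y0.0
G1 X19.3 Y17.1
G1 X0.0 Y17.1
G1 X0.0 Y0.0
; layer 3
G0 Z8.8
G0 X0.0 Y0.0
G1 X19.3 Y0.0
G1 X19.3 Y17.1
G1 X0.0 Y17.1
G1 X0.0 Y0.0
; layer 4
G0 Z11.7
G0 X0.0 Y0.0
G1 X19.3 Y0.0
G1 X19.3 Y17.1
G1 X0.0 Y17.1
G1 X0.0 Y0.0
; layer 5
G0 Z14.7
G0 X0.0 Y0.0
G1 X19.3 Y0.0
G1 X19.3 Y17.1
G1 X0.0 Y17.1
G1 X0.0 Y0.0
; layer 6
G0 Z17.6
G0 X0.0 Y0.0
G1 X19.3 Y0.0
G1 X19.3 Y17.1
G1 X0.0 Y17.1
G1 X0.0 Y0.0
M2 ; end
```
solid part
  facet normal 0.0000 0.0000 -1.0000
    outer loop
      vertex 19.3 17.1 0.0
      vertex 19.3 0.0 0.0
      vertex 0.0 0.0 0.0
    endloop
  endfacet
  facet normal 0.0000 0.0000 -1.0000
    outer loop
      vertex 0.0 17.1 0.0
      vertex 19.3 17.1 0.0
      vertex 0.0 0.0 0.0
    endloop
  endfacet
  facet normal 0.0000 0.0000 1.0000
    outer loop
      vertex 0.0 0.0 17.6
      vertex 19.3 0.0 17.6
      vertex 19.3 17.1 17.6
    endloop
  endfacet
  facet normal 0.0000 0.0000 1.0000
    outer loop
      vertex 0.0 0.0 17.6
      vertex 19.3 17.1 17.6
      vertex 0.0 17.1 17.6
    endloop
  endfacet
  facet normal 0.0000 -1.0000 0.0000
    outer loop
      vertex 0.0 0.0 0.0
      vertex 19.3 0.0 0.0
      vertex 19.3 0.0 17.6
    endloop
  endfacet
  facet normal 0.0000 -1.0000 0.0000
    outer loop
      vertex 0.0 0.0 0.0
      vertex 19.3 0.0 17.6
      vertex 0.0 0.0 17.6
    endloop
  endfacet
  facet normal 0.0000 1.0000 0.0000
    outer loop
      vertex 19.3 17.1 17.6
      vertex 19.3 17.1 0.0
      vertex 0.0 17.1 0.0
    endloop
  endfacet
  facet normal 0.0000 1.0000 0.0000
    outer loop
      vertex 0.0 17.1 17.6
      vertex 19.3 17.1 17.6
      vertex 0.0 17.1 0.0
    endloop
  endfacet
  facet normal -1.0000 0.0000 0.0000
    outer loop
      vertex 0.0 17.1 17.6
      vertex 0.0 17.1 0.0
      vertex 0.0 0.0 0.0
    endloop
  endfacet
  facet normal -1.0000 0.0000 0.0000
    outer loop
      vertex 0.0 0.0 17.6
      vertex 0.0 17.1 17.6
      vertex 0.0 0.0 0.0
    endloop
  endfacet
  facet normal 1.0000 0.0000 0.0000
    outer loop
      vertex 19.3 0.0 0.0
      vertex 19.3 17.1 0.0
      vertex 19.3 17.1 17.6
    endloop
  endfacet
  facet normal 1.0000 0.0000 0.0000
    outer loop
      vertex 19.3 0.0 0.0
      vertex 19.3 17.1 17.6
      vertex 19.3 0.0 17.6
    endloop
  endfacet
endsolid part

The G0 Z moves step by Δz≈2.9 mm. Every layer's G1 loop is the same polygon, so the solid is a straight extrusion of it from z=0 to z≈17.6. Closing with flat bottom and top caps and triangulating gives 12 facets — a rectangular box, roughly 19.3 × 17.1 mm footprint and 17.6 mm tall.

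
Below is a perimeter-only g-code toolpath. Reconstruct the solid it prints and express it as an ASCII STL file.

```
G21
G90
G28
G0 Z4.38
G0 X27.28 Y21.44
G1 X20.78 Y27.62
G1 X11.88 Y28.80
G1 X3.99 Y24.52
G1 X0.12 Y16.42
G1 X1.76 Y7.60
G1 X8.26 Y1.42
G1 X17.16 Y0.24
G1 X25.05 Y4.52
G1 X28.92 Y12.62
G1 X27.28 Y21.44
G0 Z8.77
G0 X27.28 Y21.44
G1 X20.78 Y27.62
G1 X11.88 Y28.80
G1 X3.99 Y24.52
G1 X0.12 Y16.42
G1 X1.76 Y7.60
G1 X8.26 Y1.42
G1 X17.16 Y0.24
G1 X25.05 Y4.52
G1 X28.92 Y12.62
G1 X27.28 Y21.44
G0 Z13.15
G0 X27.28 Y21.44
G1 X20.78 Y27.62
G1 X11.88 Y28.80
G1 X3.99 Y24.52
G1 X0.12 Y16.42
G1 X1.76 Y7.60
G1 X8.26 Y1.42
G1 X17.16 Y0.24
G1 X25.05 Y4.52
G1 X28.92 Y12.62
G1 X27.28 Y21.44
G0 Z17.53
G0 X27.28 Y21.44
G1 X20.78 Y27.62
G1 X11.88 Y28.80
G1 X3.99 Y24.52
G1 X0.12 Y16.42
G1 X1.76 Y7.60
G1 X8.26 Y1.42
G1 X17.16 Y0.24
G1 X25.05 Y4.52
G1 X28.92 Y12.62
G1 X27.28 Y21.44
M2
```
solid part
  facet normal 0.0000 0.0000 -1.0000
    outer loop
      vertex 11.88 28.80 0.00
      vertex 20.78 27.62 0.00
      vertex 27.28 21.44 0.00
    endloop
  endfacet
  facet normal 0.0000 0.0000 -1.0000
    outer loop
      vertex 3.99 24.52 0.00
      vertex 11.88 28.80 0.00
      vertex 27.28 21.44 0.00
    endloop
  endfacet
  facet normal 0.0000 0.0000 -1.0000
    outer loop
      vertex 0.12 16.42 0.00
      vertex 3.99 24.52 0.00
      vertex 27.28 21.44 0.00
    endloop
  endfacet
  facet normal 0.0000 0.0000 -1.0000
    outer loop
      vertex 1.76 7.60 0.00
      vertex 0.12 16.42 0.00
      vertex 27.28 21.44 0.00
    endloop
  endfacet
  facet normal 0.0000 0.0000 -1.0000
    outer loop
      vertex 8.26 1.42 0.00
      vertex 1.76 7.60 0.00
      vertex 27.28 21.44 0.00
    endloop
  endfacet
  facet normal 0.0000 0.0000 -1.0000
    outer loop
      vertex 17.16 0.24 0.00
      vertex 8.26 1.42 0.00
      vertex 27.28 21.44 0.00
    endloop
  endfacet
  facet normal 0.0000 0.0000 -1.0000
    outer loop
      vertex 25.05 4.52 0.00
      vertex 17.16 0.24 0.00
      vertex 27.28 21.44 0.00
    endloop
  endfacet
  facet normal 0.0000 0.0000 -1.0000
    outer loop
      vertex 28.92 12.62 0.00
      vertex 25.05 4.52 0.00
      vertex 27.28 21.44 0.00
    endloop
  endfacet
  facet normal 0.0000 0.0000 1.0000
    outer loop
      vertex 27.28 21.44 17.53
      vertex 20.78 27.62 17.53
      vertex 11.88 28.80 17.53
    endloop
  endfacet
  facet normal 0.0000 0.0000 1.0000
    outer loop
      vertex 27.28 21.44 17.53
      vertex 11.88 28.80 17.53
      vertex 3.99 24.52 17.53
    endloop
  endfacet
  facet normal 0.0000 0.0000 1.0000
    outer loop
      vertex 27.28 21.44 17.53
      vertex 3.99 24.52 17.53
      vertex 0.12 16.42 17.53
    endloop
  endfacet
  facet normal 0.0000 0.0000 1.0000
    outer loop
      vertex 27.28 21.44 17.53
      vertex 0.12 16.42 17.53
      vertex 1.76 7.60 17.53
    endloop
  endfacet
  facet normal 0.0000 0.0000 1.0000
    outer loop
      vertex 27.28 21.44 17.53
      vertex 1.76 7.60 17.53
      vertex 8.26 1.42 17.53
    endloop
  endfacet
  facet normal 0.0000 0.0000 1.0000
    outer loop
      vertex 27.28 21.44 17.53
      vertex 8.26 1.42 17.53
      vertex 17.16 0.24 17.53
    endloop
  endfacet
  facet normal 0.0000 0.0000 1.0000
    outer loop
      vertex 27.28 21.44 17.53
      vertex 17.16 0.24 17.53
      vertex 25.05 4.52 17.53
    endloop
  endfacet
  facet normal 0.0000 0.0000 1.0000
    outer loop
      vertex 27.28 21.44 17.53
      vertex 25.05 4.52 17.53
      vertex 28.92 12.62 17.53
    endloop
  endfacet
  facet normal 0.6890 0.7247 0.0000
    outer loop
      vertex 27.28 21.44 0.00
      vertex 20.78 27.62 0.00
      vertex 20.78 27.62 17.53
    endloop
  endfacet
  facet normal 0.6890 0.7247 0.0000
    outer loop
      vertex 27.28 21.44 0.00
      vertex 20.78 27.62 17.53
      vertex 27.28 21.44 17.53
    endloop
  endfacet
  facet normal 0.1314 0.9913 0.0000
    outer loop
      vertex 20.78 27.62 0.00
      vertex 11.88 28.80 0.00
      vertex 11.88 28.80 17.53
    endloop
  endfacet
  facet normal 0.1314 0.9913 0.0000
    outer loop
      vertex 20.78 27.62 0.00
      vertex 11.88 28.80 17.53
      vertex 20.78 27.62 17.53
    endloop
  endfacet
  facet normal -0.4768 0.8790 0.0000
    outer loop
      vertex 11.88 28.80 0.00
      vertex 3.99 24.52 0.00
      vertex 3.99 24.52 17.53
    endloop
  endfacet
  facet normal -0.4768 0.8790 0.0000
    outer loop
      vertex 11.88 28.80 0.00
      vertex 3.99 24.52 17.53
      vertex 11.88 28.80 17.53
    endloop
  endfacet
  facet normal -0.9023 0.4311 0.0000
    outer loop
      vertex 3.99 24.52 0.00
      vertex 0.12 16.42 0.00
      vertex 0.12 16.42 17.53
    endloop
  endfacet
  facet normal -0.9023 0.4311 0.0000
    outer loop
      vertex 3.99 24.52 0.00
      vertex 0.12 16.42 17.53
      vertex 3.99 24.52 17.53
    endloop
  endfacet
  facet normal -0.9831 -0.1828 0.0000
    outer loop
      vertex 0.12 16.42 0.00
      vertex 1.76 7.60 0.00
      vertex 1.76 7.60 17.53
    endloop
  endfacet
  facet normal -0.9831 -0.1828 0.0000
    outer loop
      vertex 0.12 16.42 0.00
      vertex 1.76 7.60 17.53
      vertex 0.12 16.42 17.53
    endloop
  endfacet
  facet normal -0.6890 -0.7247 0.0000
    outer loop
      vertex 1.76 7.60 0.00
      vertex 8.26 1.42 0.00
      vertex 8.26 1.42 17.53
    endloop
  endfacet
  facet normal -0.6890 -0.7247 0.0000
    outer loop
      vertex 1.76 7.60 0.00
      vertex 8.26 1.42 17.53
      vertex 1.76 7.60 17.53
    endloop
  endfacet
  facet normal -0.1314 -0.9913 0.0000
    outer loop
      vertex 8.26 1.42 0.00
      vertex 17.16 0.24 0.00
      vertex 17.16 0.24 17.53
    endloop
  endfacet
  facet normal -0.1314 -0.9913 0.0000
    outer loop
      vertex 8.26 1.42 0.00
      vertex 17.16 0.24 17.53
      vertex 8.26 1.42 17.53
    endloop
  endfacet
  facet normal 0.4768 -0.8790 0.0000
    outer loop
      vertex 17.16 0.24 0.00
      vertex 25.05 4.52 0.00
      vertex 25.05 4.52 17.53
    endloop
  endfacet
  facet normal 0.4768 -0.8790 0.0000
    outer loop
      vertex 17.16 0.24 0.00
      vertex 25.05 4.52 17.53
      vertex 17.16 0.24 17.53
    endloop
  endfacet
  facet normal 0.9023 -0.4311 0.0000
    outer loop
      vertex 25.05 4.52 0.00
      vertex 28.92 12.62 0.00
      vertex 28.92 12.62 17.53
    endloop
  endfacet
  facet normal 0.9023 -0.4311 0.0000
    outer loop
      vertex 25.05 4.52 0.00
      vertex 28.92 12.62 17.53
      vertex 25.05 4.52 17.53
    endloop
  endfacet
  facet normal 0.9831 0.1828 0.0000
    outer loop
      vertex 28.92 12.62 0.00
      vertex 27.28 21.44 0.00
      vertex 27.28 21.44 17.53
    endloop
  endfacet
  facet normal 0.9831 0.1828 0.0000
    outer loop
      vertex 28.92 12.62 0.00
      vertex 27.28 21.44 17.53
      vertex 28.92 12.62 17.53
    endloop
  endfacet
endsolid part

The G0 Z moves step by Δz≈4.38 mm. Every layer's G1 loop is the same polygon, so the solid is a straight extrusion of it from z=0 to z≈17.5. Closing with flat bottom and top caps and triangulating gives 36 facets — a regular 10-sided prism (a cylinder approximated with 10 flat sides), circumscribed radius ≈ 14.5 mm, height ≈ 17.5 mm.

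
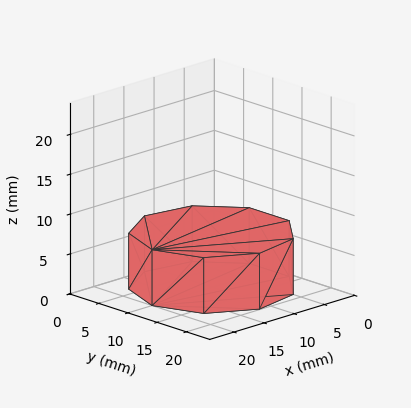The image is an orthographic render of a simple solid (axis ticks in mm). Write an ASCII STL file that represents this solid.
Reading the render: the shape is a regular 9-sided prism (a cylinder approximated with 9 flat sides), circumscribed radius ≈ 10 mm, height ≈ 7 mm (dimensions read to the nearest mm from the axis ticks). For the STL, each face is triangulated and given an outward normal.

solid part
  facet normal 0.0000 0.0000 -1.0000
    outer loop
      vertex 11.74 19.85 0.00
      vertex 17.66 16.43 0.00
      vertex 20.00 10.00 0.00
    endloop
  endfacet
  facet normal 0.0000 0.0000 -1.0000
    outer loop
      vertex 5.00 18.66 0.00
      vertex 11.74 19.85 0.00
      vertex 20.00 10.00 0.00
    endloop
  endfacet
  facet normal 0.0000 0.0000 -1.0000
    outer loop
      vertex 0.60 13.42 0.00
      vertex 5.00 18.66 0.00
      vertex 20.00 10.00 0.00
    endloop
  endfacet
  facet normal 0.0000 0.0000 -1.0000
    outer loop
      vertex 0.60 6.58 0.00
      vertex 0.60 13.42 0.00
      vertex 20.00 10.00 0.00
    endloop
  endfacet
  facet normal 0.0000 0.0000 -1.0000
    outer loop
      vertex 5.00 1.34 0.00
      vertex 0.60 6.58 0.00
      vertex 20.00 10.00 0.00
    endloop
  endfacet
  facet normal 0.0000 0.0000 -1.0000
    outer loop
      vertex 11.74 0.15 0.00
      vertex 5.00 1.34 0.00
      vertex 20.00 10.00 0.00
    endloop
  endfacet
  facet normal 0.0000 0.0000 -1.0000
    outer loop
      vertex 17.66 3.57 0.00
      vertex 11.74 0.15 0.00
      vertex 20.00 10.00 0.00
    endloop
  endfacet
  facet normal 0.0000 0.0000 1.0000
    outer loop
      vertex 20.00 10.00 7.00
      vertex 17.66 16.43 7.00
      vertex 11.74 19.85 7.00
    endloop
  endfacet
  facet normal 0.0000 0.0000 1.0000
    outer loop
      vertex 20.00 10.00 7.00
      vertex 11.74 19.85 7.00
      vertex 5.00 18.66 7.00
    endloop
  endfacet
  facet normal 0.0000 0.0000 1.0000
    outer loop
      vertex 20.00 10.00 7.00
      vertex 5.00 18.66 7.00
      vertex 0.60 13.42 7.00
    endloop
  endfacet
  facet normal 0.0000 0.0000 1.0000
    outer loop
      vertex 20.00 10.00 7.00
      vertex 0.60 13.42 7.00
      vertex 0.60 6.58 7.00
    endloop
  endfacet
  facet normal 0.0000 0.0000 1.0000
    outer loop
      vertex 20.00 10.00 7.00
      vertex 0.60 6.58 7.00
      vertex 5.00 1.34 7.00
    endloop
  endfacet
  facet normal 0.0000 0.0000 1.0000
    outer loop
      vertex 20.00 10.00 7.00
      vertex 5.00 1.34 7.00
      vertex 11.74 0.15 7.00
    endloop
  endfacet
  facet normal 0.0000 0.0000 1.0000
    outer loop
      vertex 20.00 10.00 7.00
      vertex 11.74 0.15 7.00
      vertex 17.66 3.57 7.00
    endloop
  endfacet
  facet normal 0.9397 0.3420 0.0000
    outer loop
      vertex 20.00 10.00 0.00
      vertex 17.66 16.43 0.00
      vertex 17.66 16.43 7.00
    endloop
  endfacet
  facet normal 0.9397 0.3420 0.0000
    outer loop
      vertex 20.00 10.00 0.00
      vertex 17.66 16.43 7.00
      vertex 20.00 10.00 7.00
    endloop
  endfacet
  facet normal 0.5002 0.8659 0.0000
    outer loop
      vertex 17.66 16.43 0.00
      vertex 11.74 19.85 0.00
      vertex 11.74 19.85 7.00
    endloop
  endfacet
  facet normal 0.5002 0.8659 0.0000
    outer loop
      vertex 17.66 16.43 0.00
      vertex 11.74 19.85 7.00
      vertex 17.66 16.43 7.00
    endloop
  endfacet
  facet normal -0.1739 0.9848 0.0000
    outer loop
      vertex 11.74 19.85 0.00
      vertex 5.00 18.66 0.00
      vertex 5.00 18.66 7.00
    endloop
  endfacet
  facet normal -0.1739 0.9848 0.0000
    outer loop
      vertex 11.74 19.85 0.00
      vertex 5.00 18.66 7.00
      vertex 11.74 19.85 7.00
    endloop
  endfacet
  facet normal -0.7658 0.6431 0.0000
    outer loop
      vertex 5.00 18.66 0.00
      vertex 0.60 13.42 0.00
      vertex 0.60 13.42 7.00
    endloop
  endfacet
  facet normal -0.7658 0.6431 0.0000
    outer loop
      vertex 5.00 18.66 0.00
      vertex 0.60 13.42 7.00
      vertex 5.00 18.66 7.00
    endloop
  endfacet
  facet normal -1.0000 0.0000 0.0000
    outer loop
      vertex 0.60 13.42 0.00
      vertex 0.60 6.58 0.00
      vertex 0.60 6.58 7.00
    endloop
  endfacet
  facet normal -1.0000 0.0000 0.0000
    outer loop
      vertex 0.60 13.42 0.00
      vertex 0.60 6.58 7.00
      vertex 0.60 13.42 7.00
    endloop
  endfacet
  facet normal -0.7658 -0.6431 0.0000
    outer loop
      vertex 0.60 6.58 0.00
      vertex 5.00 1.34 0.00
      vertex 5.00 1.34 7.00
    endloop
  endfacet
  facet normal -0.7658 -0.6431 0.0000
    outer loop
      vertex 0.60 6.58 0.00
      vertex 5.00 1.34 7.00
      vertex 0.60 6.58 7.00
    endloop
  endfacet
  facet normal -0.1739 -0.9848 0.0000
    outer loop
      vertex 5.00 1.34 0.00
      vertex 11.74 0.15 0.00
      vertex 11.74 0.15 7.00
    endloop
  endfacet
  facet normal -0.1739 -0.9848 0.0000
    outer loop
      vertex 5.00 1.34 0.00
      vertex 11.74 0.15 7.00
      vertex 5.00 1.34 7.00
    endloop
  endfacet
  facet normal 0.5002 -0.8659 0.0000
    outer loop
      vertex 11.74 0.15 0.00
      vertex 17.66 3.57 0.00
      vertex 17.66 3.57 7.00
    endloop
  endfacet
  facet normal 0.5002 -0.8659 0.0000
    outer loop
      vertex 11.74 0.15 0.00
      vertex 17.66 3.57 7.00
      vertex 11.74 0.15 7.00
    endloop
  endfacet
  facet normal 0.9397 -0.3420 0.0000
    outer loop
      vertex 17.66 3.57 0.00
      vertex 20.00 10.00 0.00
      vertex 20.00 10.00 7.00
    endloop
  endfacet
  facet normal 0.9397 -0.3420 0.0000
    outer loop
      vertex 17.66 3.57 0.00
      vertex 20.00 10.00 7.00
      vertex 17.66 3.57 7.00
    endloop
  endfacet
endsolid part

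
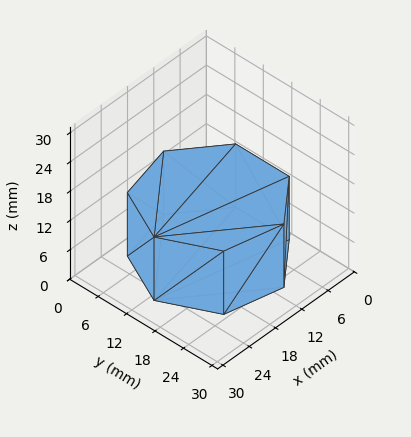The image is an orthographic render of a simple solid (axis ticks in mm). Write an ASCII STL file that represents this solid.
Reading the render: the shape is a regular 7-sided prism (a cylinder approximated with 7 flat sides), circumscribed radius ≈ 13 mm, height ≈ 13 mm (dimensions read to the nearest mm from the axis ticks). For the STL, each face is triangulated and given an outward normal.

solid part
  facet normal 0.0000 0.0000 -1.0000
    outer loop
      vertex 10.11 25.67 0.00
      vertex 21.11 23.16 0.00
      vertex 26.00 13.00 0.00
    endloop
  endfacet
  facet normal 0.0000 0.0000 -1.0000
    outer loop
      vertex 1.29 18.64 0.00
      vertex 10.11 25.67 0.00
      vertex 26.00 13.00 0.00
    endloop
  endfacet
  facet normal 0.0000 0.0000 -1.0000
    outer loop
      vertex 1.29 7.36 0.00
      vertex 1.29 18.64 0.00
      vertex 26.00 13.00 0.00
    endloop
  endfacet
  facet normal 0.0000 0.0000 -1.0000
    outer loop
      vertex 10.11 0.33 0.00
      vertex 1.29 7.36 0.00
      vertex 26.00 13.00 0.00
    endloop
  endfacet
  facet normal 0.0000 0.0000 -1.0000
    outer loop
      vertex 21.11 2.84 0.00
      vertex 10.11 0.33 0.00
      vertex 26.00 13.00 0.00
    endloop
  endfacet
  facet normal 0.0000 0.0000 1.0000
    outer loop
      vertex 26.00 13.00 13.00
      vertex 21.11 23.16 13.00
      vertex 10.11 25.67 13.00
    endloop
  endfacet
  facet normal 0.0000 0.0000 1.0000
    outer loop
      vertex 26.00 13.00 13.00
      vertex 10.11 25.67 13.00
      vertex 1.29 18.64 13.00
    endloop
  endfacet
  facet normal 0.0000 0.0000 1.0000
    outer loop
      vertex 26.00 13.00 13.00
      vertex 1.29 18.64 13.00
      vertex 1.29 7.36 13.00
    endloop
  endfacet
  facet normal 0.0000 0.0000 1.0000
    outer loop
      vertex 26.00 13.00 13.00
      vertex 1.29 7.36 13.00
      vertex 10.11 0.33 13.00
    endloop
  endfacet
  facet normal 0.0000 0.0000 1.0000
    outer loop
      vertex 26.00 13.00 13.00
      vertex 10.11 0.33 13.00
      vertex 21.11 2.84 13.00
    endloop
  endfacet
  facet normal 0.9011 0.4337 0.0000
    outer loop
      vertex 26.00 13.00 0.00
      vertex 21.11 23.16 0.00
      vertex 21.11 23.16 13.00
    endloop
  endfacet
  facet normal 0.9011 0.4337 0.0000
    outer loop
      vertex 26.00 13.00 0.00
      vertex 21.11 23.16 13.00
      vertex 26.00 13.00 13.00
    endloop
  endfacet
  facet normal 0.2225 0.9749 0.0000
    outer loop
      vertex 21.11 23.16 0.00
      vertex 10.11 25.67 0.00
      vertex 10.11 25.67 13.00
    endloop
  endfacet
  facet normal 0.2225 0.9749 0.0000
    outer loop
      vertex 21.11 23.16 0.00
      vertex 10.11 25.67 13.00
      vertex 21.11 23.16 13.00
    endloop
  endfacet
  facet normal -0.6233 0.7820 0.0000
    outer loop
      vertex 10.11 25.67 0.00
      vertex 1.29 18.64 0.00
      vertex 1.29 18.64 13.00
    endloop
  endfacet
  facet normal -0.6233 0.7820 0.0000
    outer loop
      vertex 10.11 25.67 0.00
      vertex 1.29 18.64 13.00
      vertex 10.11 25.67 13.00
    endloop
  endfacet
  facet normal -1.0000 0.0000 0.0000
    outer loop
      vertex 1.29 18.64 0.00
      vertex 1.29 7.36 0.00
      vertex 1.29 7.36 13.00
    endloop
  endfacet
  facet normal -1.0000 0.0000 0.0000
    outer loop
      vertex 1.29 18.64 0.00
      vertex 1.29 7.36 13.00
      vertex 1.29 18.64 13.00
    endloop
  endfacet
  facet normal -0.6233 -0.7820 0.0000
    outer loop
      vertex 1.29 7.36 0.00
      vertex 10.11 0.33 0.00
      vertex 10.11 0.33 13.00
    endloop
  endfacet
  facet normal -0.6233 -0.7820 0.0000
    outer loop
      vertex 1.29 7.36 0.00
      vertex 10.11 0.33 13.00
      vertex 1.29 7.36 13.00
    endloop
  endfacet
  facet normal 0.2225 -0.9749 0.0000
    outer loop
      vertex 10.11 0.33 0.00
      vertex 21.11 2.84 0.00
      vertex 21.11 2.84 13.00
    endloop
  endfacet
  facet normal 0.2225 -0.9749 0.0000
    outer loop
      vertex 10.11 0.33 0.00
      vertex 21.11 2.84 13.00
      vertex 10.11 0.33 13.00
    endloop
  endfacet
  facet normal 0.9011 -0.4337 0.0000
    outer loop
      vertex 21.11 2.84 0.00
      vertex 26.00 13.00 0.00
      vertex 26.00 13.00 13.00
    endloop
  endfacet
  facet normal 0.9011 -0.4337 0.0000
    outer loop
      vertex 21.11 2.84 0.00
      vertex 26.00 13.00 13.00
      vertex 21.11 2.84 13.00
    endloop
  endfacet
endsolid part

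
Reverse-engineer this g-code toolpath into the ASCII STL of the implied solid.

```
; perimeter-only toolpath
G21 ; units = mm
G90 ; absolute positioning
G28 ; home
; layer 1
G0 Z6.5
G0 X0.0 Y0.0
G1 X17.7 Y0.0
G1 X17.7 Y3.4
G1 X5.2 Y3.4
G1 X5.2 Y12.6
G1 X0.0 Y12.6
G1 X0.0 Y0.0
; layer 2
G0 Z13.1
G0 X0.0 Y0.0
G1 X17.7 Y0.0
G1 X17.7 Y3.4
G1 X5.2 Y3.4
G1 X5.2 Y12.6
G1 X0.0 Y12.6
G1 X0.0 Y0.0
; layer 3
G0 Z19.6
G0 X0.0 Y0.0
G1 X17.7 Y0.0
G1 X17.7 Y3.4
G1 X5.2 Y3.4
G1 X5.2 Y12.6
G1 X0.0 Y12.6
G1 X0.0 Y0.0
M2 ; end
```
solid part
  facet normal 0.0000 0.0000 -1.0000
    outer loop
      vertex 17.7 3.4 0.0
      vertex 17.7 0.0 0.0
      vertex 0.0 0.0 0.0
    endloop
  endfacet
  facet normal 0.0000 0.0000 -1.0000
    outer loop
      vertex 5.2 3.4 0.0
      vertex 17.7 3.4 0.0
      vertex 0.0 0.0 0.0
    endloop
  endfacet
  facet normal 0.0000 0.0000 -1.0000
    outer loop
      vertex 5.2 12.6 0.0
      vertex 5.2 3.4 0.0
      vertex 0.0 0.0 0.0
    endloop
  endfacet
  facet normal 0.0000 0.0000 -1.0000
    outer loop
      vertex 0.0 12.6 0.0
      vertex 5.2 12.6 0.0
      vertex 0.0 0.0 0.0
    endloop
  endfacet
  facet normal 0.0000 0.0000 1.0000
    outer loop
      vertex 0.0 0.0 19.6
      vertex 17.7 0.0 19.6
      vertex 17.7 3.4 19.6
    endloop
  endfacet
  facet normal 0.0000 0.0000 1.0000
    outer loop
      vertex 0.0 0.0 19.6
      vertex 17.7 3.4 19.6
      vertex 5.2 3.4 19.6
    endloop
  endfacet
  facet normal 0.0000 0.0000 1.0000
    outer loop
      vertex 0.0 0.0 19.6
      vertex 5.2 3.4 19.6
      vertex 5.2 12.6 19.6
    endloop
  endfacet
  facet normal 0.0000 0.0000 1.0000
    outer loop
      vertex 0.0 0.0 19.6
      vertex 5.2 12.6 19.6
      vertex 0.0 12.6 19.6
    endloop
  endfacet
  facet normal 0.0000 -1.0000 0.0000
    outer loop
      vertex 0.0 0.0 0.0
      vertex 17.7 0.0 0.0
      vertex 17.7 0.0 19.6
    endloop
  endfacet
  facet normal 0.0000 -1.0000 0.0000
    outer loop
      vertex 0.0 0.0 0.0
      vertex 17.7 0.0 19.6
      vertex 0.0 0.0 19.6
    endloop
  endfacet
  facet normal 1.0000 0.0000 0.0000
    outer loop
      vertex 17.7 0.0 0.0
      vertex 17.7 3.4 0.0
      vertex 17.7 3.4 19.6
    endloop
  endfacet
  facet normal 1.0000 0.0000 0.0000
    outer loop
      vertex 17.7 0.0 0.0
      vertex 17.7 3.4 19.6
      vertex 17.7 0.0 19.6
    endloop
  endfacet
  facet normal 0.0000 1.0000 0.0000
    outer loop
      vertex 17.7 3.4 0.0
      vertex 5.2 3.4 0.0
      vertex 5.2 3.4 19.6
    endloop
  endfacet
  facet normal 0.0000 1.0000 0.0000
    outer loop
      vertex 17.7 3.4 0.0
      vertex 5.2 3.4 19.6
      vertex 17.7 3.4 19.6
    endloop
  endfacet
  facet normal 1.0000 0.0000 0.0000
    outer loop
      vertex 5.2 3.4 0.0
      vertex 5.2 12.6 0.0
      vertex 5.2 12.6 19.6
    endloop
  endfacet
  facet normal 1.0000 0.0000 0.0000
    outer loop
      vertex 5.2 3.4 0.0
      vertex 5.2 12.6 19.6
      vertex 5.2 3.4 19.6
    endloop
  endfacet
  facet normal 0.0000 1.0000 0.0000
    outer loop
      vertex 5.2 12.6 0.0
      vertex 0.0 12.6 0.0
      vertex 0.0 12.6 19.6
    endloop
  endfacet
  facet normal 0.0000 1.0000 0.0000
    outer loop
      vertex 5.2 12.6 0.0
      vertex 0.0 12.6 19.6
      vertex 5.2 12.6 19.6
    endloop
  endfacet
  facet normal -1.0000 0.0000 0.0000
    outer loop
      vertex 0.0 12.6 0.0
      vertex 0.0 0.0 0.0
      vertex 0.0 0.0 19.6
    endloop
  endfacet
  facet normal -1.0000 0.0000 0.0000
    outer loop
      vertex 0.0 12.6 0.0
      vertex 0.0 0.0 19.6
      vertex 0.0 12.6 19.6
    endloop
  endfacet
endsolid part

The G0 Z moves step by Δz≈6.5 mm. Every layer's G1 loop is the same polygon, so the solid is a straight extrusion of it from z=0 to z≈19.6. Closing with flat bottom and top caps and triangulating gives 20 facets — an L-shaped prism: outer 17.7 × 12.6 mm, arm thicknesses ≈ 3.4 mm (horizontal) and 5.2 mm (vertical), extruded 19.6 mm in z.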